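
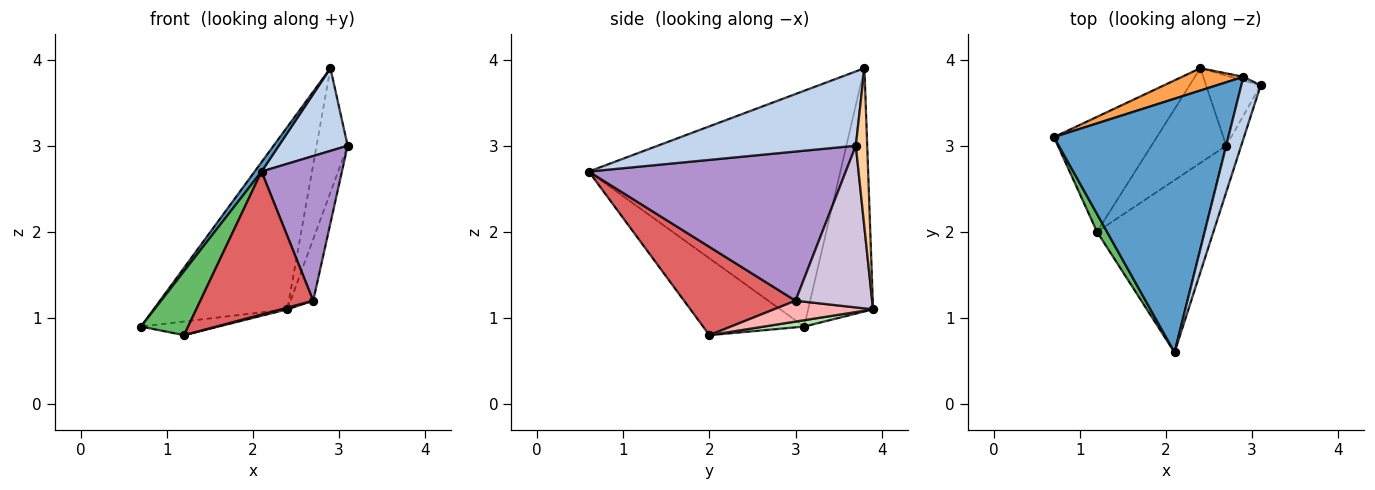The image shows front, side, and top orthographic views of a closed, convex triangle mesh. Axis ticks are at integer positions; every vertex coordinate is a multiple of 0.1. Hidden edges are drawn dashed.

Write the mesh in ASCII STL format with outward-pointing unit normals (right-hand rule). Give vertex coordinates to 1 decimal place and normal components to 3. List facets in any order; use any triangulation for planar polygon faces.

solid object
 facet normal -0.804 -0.022 0.595
  outer loop
   vertex 2.9 3.8 3.9
   vertex 0.7 3.1 0.9
   vertex 2.1 0.6 2.7
  endloop
 endfacet
 facet normal 0.917 -0.319 0.239
  outer loop
   vertex 2.9 3.8 3.9
   vertex 2.1 0.6 2.7
   vertex 3.1 3.7 3.0
  endloop
 endfacet
 facet normal -0.434 0.894 0.109
  outer loop
   vertex 2.9 3.8 3.9
   vertex 2.4 3.9 1.1
   vertex 0.7 3.1 0.9
  endloop
 endfacet
 facet normal 0.344 0.939 -0.028
  outer loop
   vertex 2.9 3.8 3.9
   vertex 3.1 3.7 3.0
   vertex 2.4 3.9 1.1
  endloop
 endfacet
 facet normal -0.900 -0.420 0.117
  outer loop
   vertex 1.2 2.0 0.8
   vertex 2.1 0.6 2.7
   vertex 0.7 3.1 0.9
  endloop
 endfacet
 facet normal 0.061 0.118 -0.991
  outer loop
   vertex 1.2 2.0 0.8
   vertex 0.7 3.1 0.9
   vertex 2.4 3.9 1.1
  endloop
 endfacet
 facet normal 0.534 -0.540 -0.651
  outer loop
   vertex 2.7 3.0 1.2
   vertex 2.1 0.6 2.7
   vertex 1.2 2.0 0.8
  endloop
 endfacet
 facet normal 0.269 -0.018 -0.963
  outer loop
   vertex 2.7 3.0 1.2
   vertex 1.2 2.0 0.8
   vertex 2.4 3.9 1.1
  endloop
 endfacet
 facet normal 0.950 -0.297 -0.096
  outer loop
   vertex 2.7 3.0 1.2
   vertex 3.1 3.7 3.0
   vertex 2.1 0.6 2.7
  endloop
 endfacet
 facet normal 0.912 0.270 -0.308
  outer loop
   vertex 2.7 3.0 1.2
   vertex 2.4 3.9 1.1
   vertex 3.1 3.7 3.0
  endloop
 endfacet
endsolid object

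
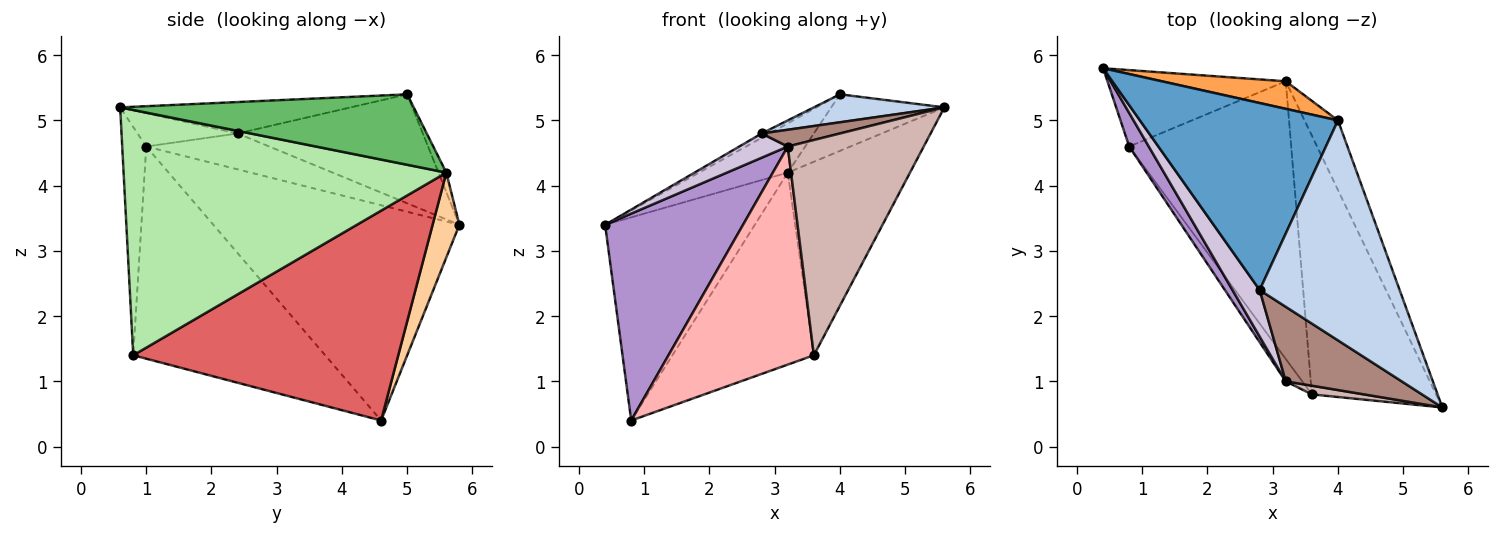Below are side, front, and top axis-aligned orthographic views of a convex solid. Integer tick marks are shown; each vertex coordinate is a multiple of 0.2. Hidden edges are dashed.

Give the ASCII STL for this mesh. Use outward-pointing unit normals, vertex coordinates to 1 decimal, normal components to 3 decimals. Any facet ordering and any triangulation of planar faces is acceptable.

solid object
 facet normal -0.482 0.020 0.876
  outer loop
   vertex 2.8 2.4 4.8
   vertex 4.0 5.0 5.4
   vertex 0.4 5.8 3.4
  endloop
 endfacet
 facet normal -0.217 -0.123 0.968
  outer loop
   vertex 2.8 2.4 4.8
   vertex 5.6 0.6 5.2
   vertex 4.0 5.0 5.4
  endloop
 endfacet
 facet normal -0.077 0.870 0.486
  outer loop
   vertex 3.2 5.6 4.2
   vertex 0.4 5.8 3.4
   vertex 4.0 5.0 5.4
  endloop
 endfacet
 facet normal 0.165 0.923 -0.347
  outer loop
   vertex 3.2 5.6 4.2
   vertex 0.8 4.6 0.4
   vertex 0.4 5.8 3.4
  endloop
 endfacet
 facet normal 0.853 0.329 -0.405
  outer loop
   vertex 3.2 5.6 4.2
   vertex 4.0 5.0 5.4
   vertex 5.6 0.6 5.2
  endloop
 endfacet
 facet normal 0.845 0.320 -0.428
  outer loop
   vertex 3.6 0.8 1.4
   vertex 3.2 5.6 4.2
   vertex 5.6 0.6 5.2
  endloop
 endfacet
 facet normal 0.729 0.389 -0.563
  outer loop
   vertex 3.6 0.8 1.4
   vertex 0.8 4.6 0.4
   vertex 3.2 5.6 4.2
  endloop
 endfacet
 facet normal -0.796 -0.603 -0.062
  outer loop
   vertex 3.2 1.0 4.6
   vertex 0.8 4.6 0.4
   vertex 3.6 0.8 1.4
  endloop
 endfacet
 facet normal -0.870 -0.487 0.079
  outer loop
   vertex 3.2 1.0 4.6
   vertex 0.4 5.8 3.4
   vertex 0.8 4.6 0.4
  endloop
 endfacet
 facet normal -0.760 -0.300 0.576
  outer loop
   vertex 3.2 1.0 4.6
   vertex 2.8 2.4 4.8
   vertex 0.4 5.8 3.4
  endloop
 endfacet
 facet normal -0.270 -0.211 0.939
  outer loop
   vertex 3.2 1.0 4.6
   vertex 5.6 0.6 5.2
   vertex 2.8 2.4 4.8
  endloop
 endfacet
 facet normal -0.174 -0.984 0.040
  outer loop
   vertex 3.2 1.0 4.6
   vertex 3.6 0.8 1.4
   vertex 5.6 0.6 5.2
  endloop
 endfacet
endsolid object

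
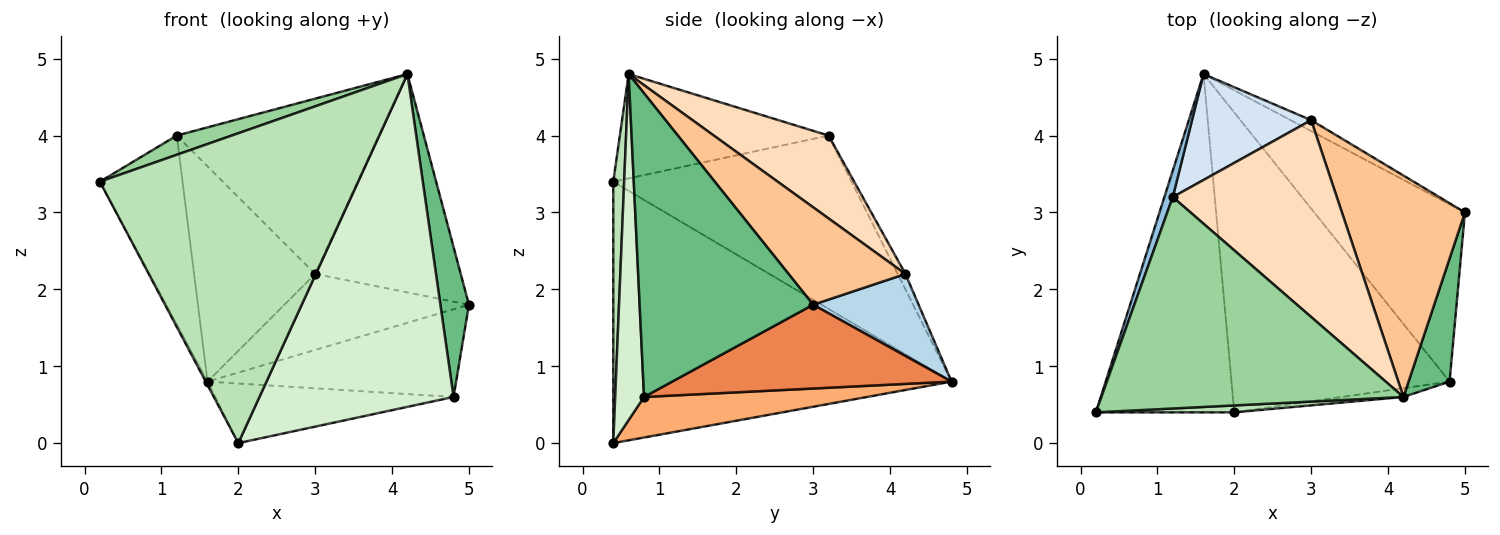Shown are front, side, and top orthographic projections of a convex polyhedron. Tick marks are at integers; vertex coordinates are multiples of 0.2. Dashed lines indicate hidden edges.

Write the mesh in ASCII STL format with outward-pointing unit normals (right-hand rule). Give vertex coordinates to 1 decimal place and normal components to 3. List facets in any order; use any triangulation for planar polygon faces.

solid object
 facet normal -0.884 0.005 -0.468
  outer loop
   vertex 2.0 0.4 0.0
   vertex 0.2 0.4 3.4
   vertex 1.6 4.8 0.8
  endloop
 endfacet
 facet normal -0.944 0.327 0.046
  outer loop
   vertex 1.2 3.2 4.0
   vertex 1.6 4.8 0.8
   vertex 0.2 0.4 3.4
  endloop
 endfacet
 facet normal 0.492 0.862 -0.123
  outer loop
   vertex 3.0 4.2 2.2
   vertex 5.0 3.0 1.8
   vertex 1.6 4.8 0.8
  endloop
 endfacet
 facet normal -0.057 0.896 0.441
  outer loop
   vertex 3.0 4.2 2.2
   vertex 1.6 4.8 0.8
   vertex 1.2 3.2 4.0
  endloop
 endfacet
 facet normal 0.446 0.397 -0.802
  outer loop
   vertex 4.8 0.8 0.6
   vertex 1.6 4.8 0.8
   vertex 5.0 3.0 1.8
  endloop
 endfacet
 facet normal 0.179 0.192 -0.965
  outer loop
   vertex 4.8 0.8 0.6
   vertex 2.0 0.4 0.0
   vertex 1.6 4.8 0.8
  endloop
 endfacet
 facet normal 0.491 0.612 0.620
  outer loop
   vertex 4.2 0.6 4.8
   vertex 5.0 3.0 1.8
   vertex 3.0 4.2 2.2
  endloop
 endfacet
 facet normal 0.353 0.622 0.699
  outer loop
   vertex 4.2 0.6 4.8
   vertex 3.0 4.2 2.2
   vertex 1.2 3.2 4.0
  endloop
 endfacet
 facet normal 0.978 -0.161 0.132
  outer loop
   vertex 4.2 0.6 4.8
   vertex 4.8 0.8 0.6
   vertex 5.0 3.0 1.8
  endloop
 endfacet
 facet normal -0.325 -0.086 0.942
  outer loop
   vertex 4.2 0.6 4.8
   vertex 1.2 3.2 4.0
   vertex 0.2 0.4 3.4
  endloop
 endfacet
 facet normal 0.042 -0.999 0.022
  outer loop
   vertex 4.2 0.6 4.8
   vertex 0.2 0.4 3.4
   vertex 2.0 0.4 0.0
  endloop
 endfacet
 facet normal 0.147 -0.989 -0.026
  outer loop
   vertex 4.2 0.6 4.8
   vertex 2.0 0.4 0.0
   vertex 4.8 0.8 0.6
  endloop
 endfacet
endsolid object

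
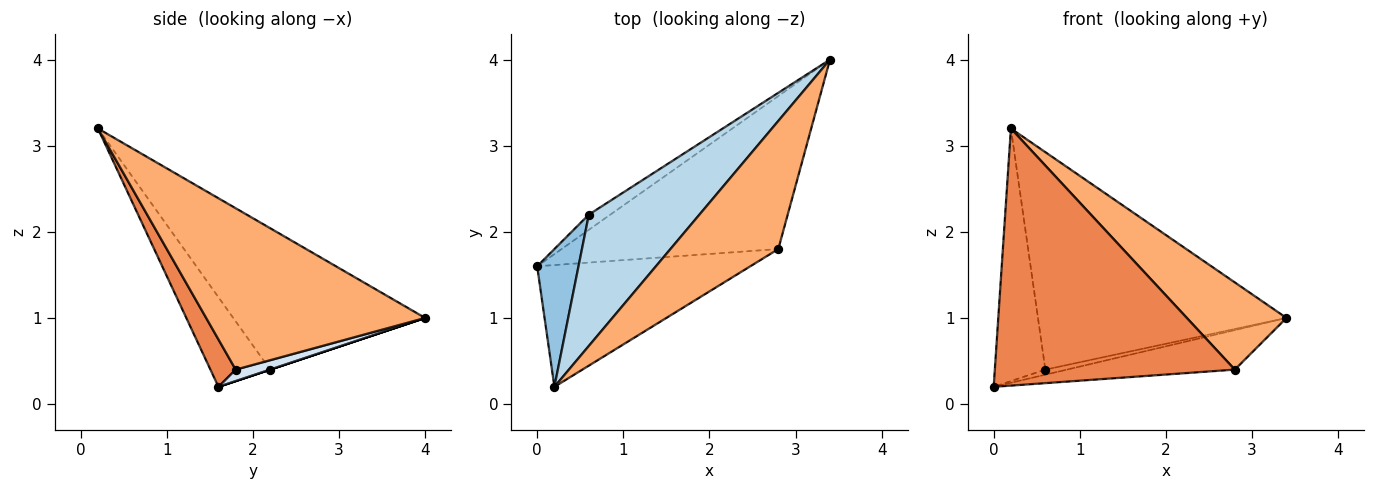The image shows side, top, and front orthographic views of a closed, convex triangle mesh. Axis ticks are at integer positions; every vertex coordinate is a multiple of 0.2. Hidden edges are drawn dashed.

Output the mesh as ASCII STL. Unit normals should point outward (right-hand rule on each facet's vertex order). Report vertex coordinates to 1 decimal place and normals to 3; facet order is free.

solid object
 facet normal 0.000 0.316 -0.949
  outer loop
   vertex 0.6 2.2 0.4
   vertex 3.4 4.0 1.0
   vertex 0.0 1.6 0.2
  endloop
 endfacet
 facet normal -0.720 0.609 0.332
  outer loop
   vertex 0.6 2.2 0.4
   vertex 0.0 1.6 0.2
   vertex 0.2 0.2 3.2
  endloop
 endfacet
 facet normal -0.551 0.714 0.431
  outer loop
   vertex 0.6 2.2 0.4
   vertex 0.2 0.2 3.2
   vertex 3.4 4.0 1.0
  endloop
 endfacet
 facet normal 0.051 0.250 -0.967
  outer loop
   vertex 2.8 1.8 0.4
   vertex 0.0 1.6 0.2
   vertex 3.4 4.0 1.0
  endloop
 endfacet
 facet normal 0.095 -0.900 -0.426
  outer loop
   vertex 2.8 1.8 0.4
   vertex 0.2 0.2 3.2
   vertex 0.0 1.6 0.2
  endloop
 endfacet
 facet normal 0.778 -0.354 0.520
  outer loop
   vertex 2.8 1.8 0.4
   vertex 3.4 4.0 1.0
   vertex 0.2 0.2 3.2
  endloop
 endfacet
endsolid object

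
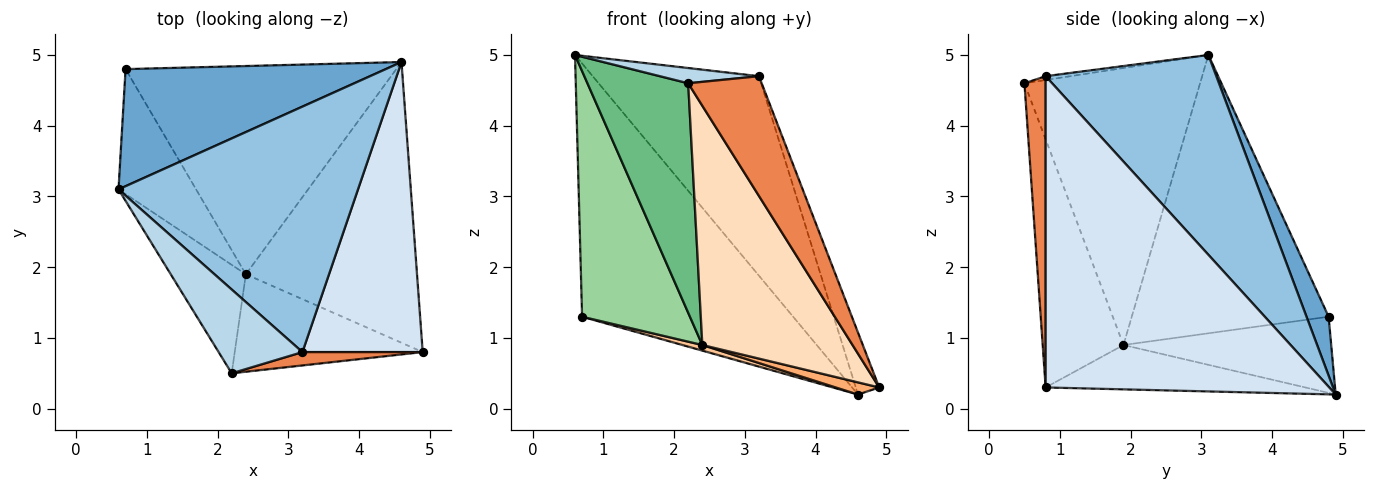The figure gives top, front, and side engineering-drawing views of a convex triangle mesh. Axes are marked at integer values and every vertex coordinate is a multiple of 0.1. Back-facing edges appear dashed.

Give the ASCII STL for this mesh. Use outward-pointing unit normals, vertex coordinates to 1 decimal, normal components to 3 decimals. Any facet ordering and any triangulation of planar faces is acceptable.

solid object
 facet normal 0.095 0.904 0.418
  outer loop
   vertex 0.7 4.8 1.3
   vertex 0.6 3.1 5.0
   vertex 4.6 4.9 0.2
  endloop
 endfacet
 facet normal 0.543 0.529 0.651
  outer loop
   vertex 3.2 0.8 4.7
   vertex 4.6 4.9 0.2
   vertex 0.6 3.1 5.0
  endloop
 endfacet
 facet normal -0.045 -0.179 0.983
  outer loop
   vertex 3.2 0.8 4.7
   vertex 0.6 3.1 5.0
   vertex 2.2 0.5 4.6
  endloop
 endfacet
 facet normal 0.930 0.077 0.359
  outer loop
   vertex 3.2 0.8 4.7
   vertex 4.9 0.8 0.3
   vertex 4.6 4.9 0.2
  endloop
 endfacet
 facet normal 0.276 -0.955 0.107
  outer loop
   vertex 3.2 0.8 4.7
   vertex 2.2 0.5 4.6
   vertex 4.9 0.8 0.3
  endloop
 endfacet
 facet normal -0.251 -0.042 -0.967
  outer loop
   vertex 2.4 1.9 0.9
   vertex 4.6 4.9 0.2
   vertex 4.9 0.8 0.3
  endloop
 endfacet
 facet normal -0.271 -0.026 -0.962
  outer loop
   vertex 2.4 1.9 0.9
   vertex 0.7 4.8 1.3
   vertex 4.6 4.9 0.2
  endloop
 endfacet
 facet normal -0.446 -0.829 -0.338
  outer loop
   vertex 2.4 1.9 0.9
   vertex 4.9 0.8 0.3
   vertex 2.2 0.5 4.6
  endloop
 endfacet
 facet normal -0.844 -0.484 -0.229
  outer loop
   vertex 2.4 1.9 0.9
   vertex 2.2 0.5 4.6
   vertex 0.6 3.1 5.0
  endloop
 endfacet
 facet normal -0.852 -0.467 -0.237
  outer loop
   vertex 2.4 1.9 0.9
   vertex 0.6 3.1 5.0
   vertex 0.7 4.8 1.3
  endloop
 endfacet
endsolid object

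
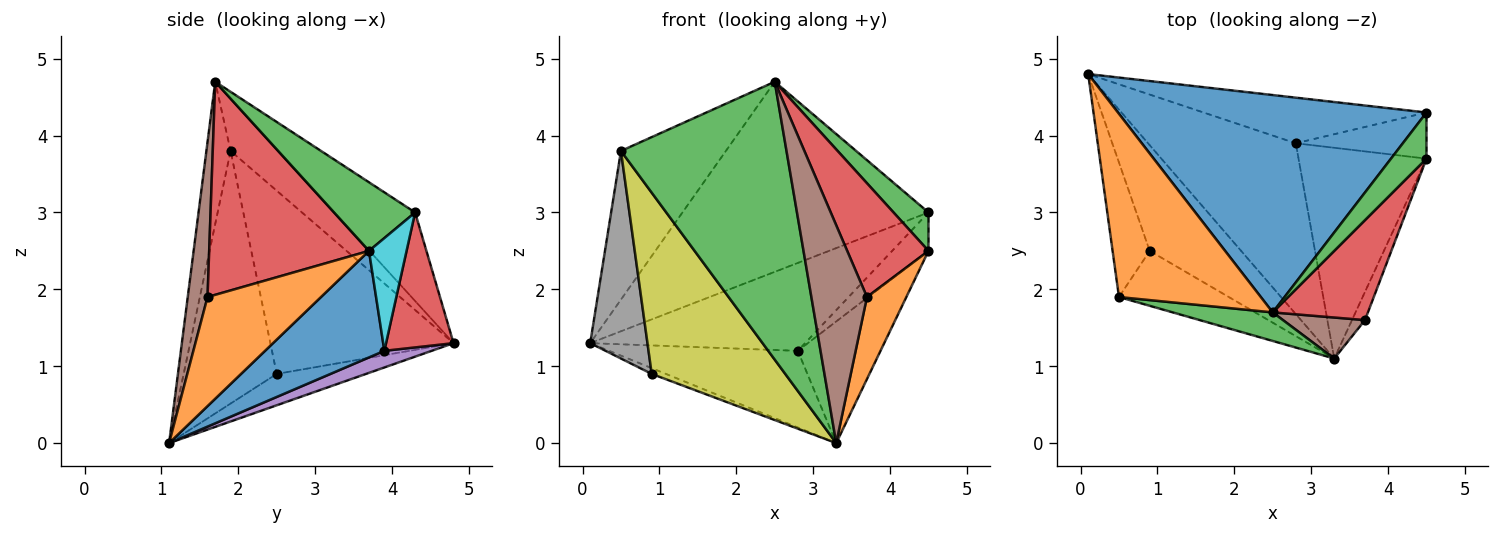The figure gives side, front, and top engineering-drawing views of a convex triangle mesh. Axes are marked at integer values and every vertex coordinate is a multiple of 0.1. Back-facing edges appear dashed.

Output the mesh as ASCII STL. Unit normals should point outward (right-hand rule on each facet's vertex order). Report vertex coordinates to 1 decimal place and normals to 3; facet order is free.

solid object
 facet normal -0.211 0.643 0.736
  outer loop
   vertex 2.5 1.7 4.7
   vertex 4.5 4.3 3.0
   vertex 0.1 4.8 1.3
  endloop
 endfacet
 facet normal -0.275 0.606 0.747
  outer loop
   vertex 0.5 1.9 3.8
   vertex 2.5 1.7 4.7
   vertex 0.1 4.8 1.3
  endloop
 endfacet
 facet normal -0.144 -0.984 0.101
  outer loop
   vertex 0.5 1.9 3.8
   vertex 3.3 1.1 0.0
   vertex 2.5 1.7 4.7
  endloop
 endfacet
 facet normal 0.269 0.855 -0.444
  outer loop
   vertex 2.8 3.9 1.2
   vertex 0.1 4.8 1.3
   vertex 4.5 4.3 3.0
  endloop
 endfacet
 facet normal 0.102 0.407 -0.908
  outer loop
   vertex 2.8 3.9 1.2
   vertex 3.3 1.1 0.0
   vertex 0.1 4.8 1.3
  endloop
 endfacet
 facet normal 0.330 -0.928 0.175
  outer loop
   vertex 3.7 1.6 1.9
   vertex 2.5 1.7 4.7
   vertex 3.3 1.1 0.0
  endloop
 endfacet
 facet normal -0.324 0.052 -0.945
  outer loop
   vertex 0.9 2.5 0.9
   vertex 0.1 4.8 1.3
   vertex 3.3 1.1 0.0
  endloop
 endfacet
 facet normal -0.937 -0.293 -0.190
  outer loop
   vertex 0.9 2.5 0.9
   vertex 0.5 1.9 3.8
   vertex 0.1 4.8 1.3
  endloop
 endfacet
 facet normal -0.555 -0.796 -0.241
  outer loop
   vertex 0.9 2.5 0.9
   vertex 3.3 1.1 0.0
   vertex 0.5 1.9 3.8
  endloop
 endfacet
 facet normal 0.552 0.534 -0.640
  outer loop
   vertex 4.5 3.7 2.5
   vertex 2.8 3.9 1.2
   vertex 4.5 4.3 3.0
  endloop
 endfacet
 facet normal 0.585 0.406 -0.702
  outer loop
   vertex 4.5 3.7 2.5
   vertex 3.3 1.1 0.0
   vertex 2.8 3.9 1.2
  endloop
 endfacet
 facet normal 0.939 -0.326 -0.112
  outer loop
   vertex 4.5 3.7 2.5
   vertex 3.7 1.6 1.9
   vertex 3.3 1.1 0.0
  endloop
 endfacet
 facet normal 0.830 -0.358 0.429
  outer loop
   vertex 4.5 3.7 2.5
   vertex 4.5 4.3 3.0
   vertex 2.5 1.7 4.7
  endloop
 endfacet
 facet normal 0.828 -0.421 0.370
  outer loop
   vertex 4.5 3.7 2.5
   vertex 2.5 1.7 4.7
   vertex 3.7 1.6 1.9
  endloop
 endfacet
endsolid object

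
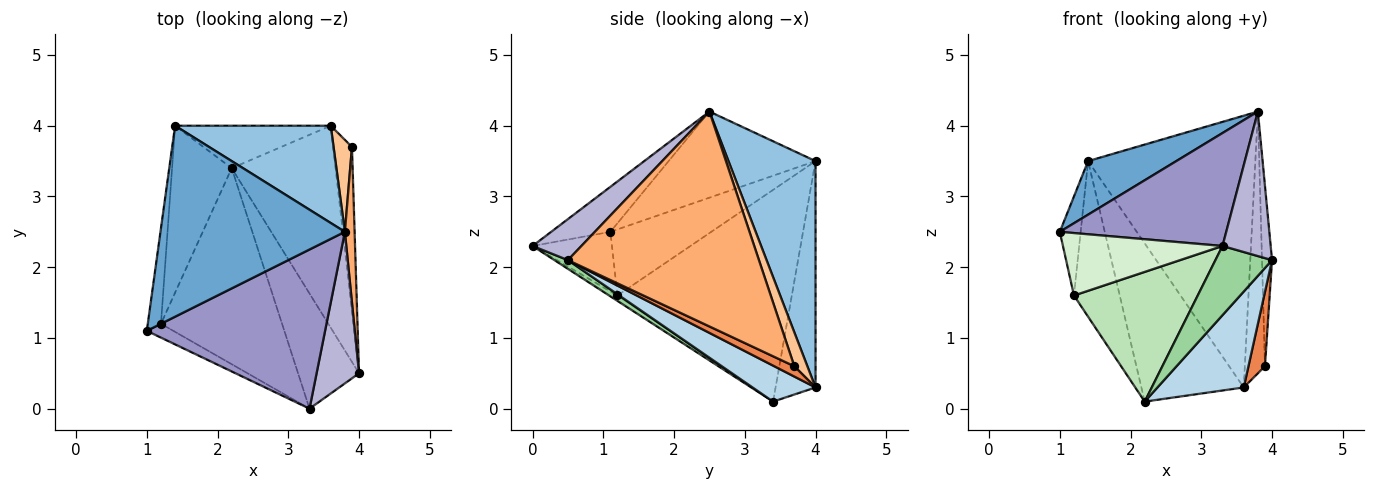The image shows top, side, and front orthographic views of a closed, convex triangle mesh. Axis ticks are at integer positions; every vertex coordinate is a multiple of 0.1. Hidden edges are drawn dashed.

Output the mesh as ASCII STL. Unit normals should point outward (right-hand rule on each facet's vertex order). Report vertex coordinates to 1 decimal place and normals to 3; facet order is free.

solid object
 facet normal -0.410 -0.246 0.878
  outer loop
   vertex 1.4 4.0 3.5
   vertex 1.0 1.1 2.5
   vertex 3.8 2.5 4.2
  endloop
 endfacet
 facet normal 0.440 0.845 0.303
  outer loop
   vertex 1.4 4.0 3.5
   vertex 3.8 2.5 4.2
   vertex 3.6 4.0 0.3
  endloop
 endfacet
 facet normal 0.299 -0.409 -0.862
  outer loop
   vertex 2.2 3.4 0.1
   vertex 3.6 4.0 0.3
   vertex 4.0 0.5 2.1
  endloop
 endfacet
 facet normal -0.353 0.904 -0.242
  outer loop
   vertex 2.2 3.4 0.1
   vertex 1.4 4.0 3.5
   vertex 3.6 4.0 0.3
  endloop
 endfacet
 facet normal 0.447 -0.368 -0.815
  outer loop
   vertex 3.9 3.7 0.6
   vertex 4.0 0.5 2.1
   vertex 3.6 4.0 0.3
  endloop
 endfacet
 facet normal 0.998 0.052 0.045
  outer loop
   vertex 3.9 3.7 0.6
   vertex 3.8 2.5 4.2
   vertex 4.0 0.5 2.1
  endloop
 endfacet
 facet normal 0.522 0.805 0.283
  outer loop
   vertex 3.9 3.7 0.6
   vertex 3.6 4.0 0.3
   vertex 3.8 2.5 4.2
  endloop
 endfacet
 facet normal -0.961 0.199 -0.192
  outer loop
   vertex 1.2 1.2 1.6
   vertex 1.0 1.1 2.5
   vertex 1.4 4.0 3.5
  endloop
 endfacet
 facet normal -0.933 0.245 -0.263
  outer loop
   vertex 1.2 1.2 1.6
   vertex 1.4 4.0 3.5
   vertex 2.2 3.4 0.1
  endloop
 endfacet
 facet normal 0.122 -0.511 -0.851
  outer loop
   vertex 3.3 0.0 2.3
   vertex 2.2 3.4 0.1
   vertex 4.0 0.5 2.1
  endloop
 endfacet
 facet normal -0.037 -0.551 -0.833
  outer loop
   vertex 3.3 0.0 2.3
   vertex 1.2 1.2 1.6
   vertex 2.2 3.4 0.1
  endloop
 endfacet
 facet normal -0.437 -0.878 -0.195
  outer loop
   vertex 3.3 0.0 2.3
   vertex 1.0 1.1 2.5
   vertex 1.2 1.2 1.6
  endloop
 endfacet
 facet normal -0.202 -0.567 0.799
  outer loop
   vertex 3.3 0.0 2.3
   vertex 3.8 2.5 4.2
   vertex 1.0 1.1 2.5
  endloop
 endfacet
 facet normal 0.573 -0.565 0.593
  outer loop
   vertex 3.3 0.0 2.3
   vertex 4.0 0.5 2.1
   vertex 3.8 2.5 4.2
  endloop
 endfacet
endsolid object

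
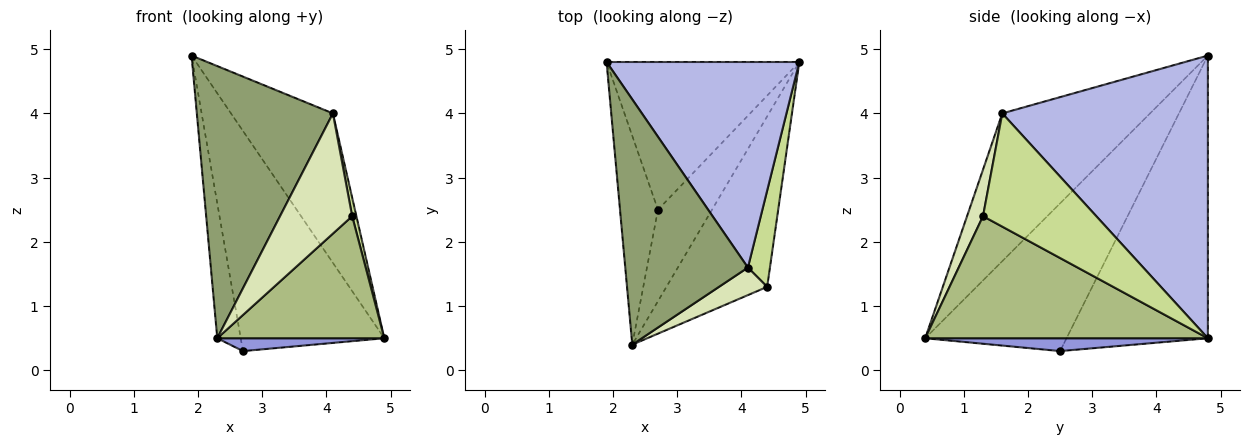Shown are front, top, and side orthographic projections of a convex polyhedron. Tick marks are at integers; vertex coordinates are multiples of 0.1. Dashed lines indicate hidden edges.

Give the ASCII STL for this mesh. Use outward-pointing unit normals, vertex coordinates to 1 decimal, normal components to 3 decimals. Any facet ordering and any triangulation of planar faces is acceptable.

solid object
 facet normal -0.633 0.643 -0.432
  outer loop
   vertex 2.7 2.5 0.3
   vertex 1.9 4.8 4.9
   vertex 4.9 4.8 0.5
  endloop
 endfacet
 facet normal -0.956 0.159 -0.246
  outer loop
   vertex 2.7 2.5 0.3
   vertex 2.3 0.4 0.5
   vertex 1.9 4.8 4.9
  endloop
 endfacet
 facet normal 0.229 -0.135 -0.964
  outer loop
   vertex 2.7 2.5 0.3
   vertex 4.9 4.8 0.5
   vertex 2.3 0.4 0.5
  endloop
 endfacet
 facet normal 0.765 0.379 0.521
  outer loop
   vertex 4.1 1.6 4.0
   vertex 4.9 4.8 0.5
   vertex 1.9 4.8 4.9
  endloop
 endfacet
 facet normal -0.628 -0.578 0.521
  outer loop
   vertex 4.1 1.6 4.0
   vertex 1.9 4.8 4.9
   vertex 2.3 0.4 0.5
  endloop
 endfacet
 facet normal 0.702 -0.415 -0.579
  outer loop
   vertex 4.4 1.3 2.4
   vertex 2.3 0.4 0.5
   vertex 4.9 4.8 0.5
  endloop
 endfacet
 facet normal 0.981 -0.037 0.191
  outer loop
   vertex 4.4 1.3 2.4
   vertex 4.9 4.8 0.5
   vertex 4.1 1.6 4.0
  endloop
 endfacet
 facet normal 0.211 -0.953 0.218
  outer loop
   vertex 4.4 1.3 2.4
   vertex 4.1 1.6 4.0
   vertex 2.3 0.4 0.5
  endloop
 endfacet
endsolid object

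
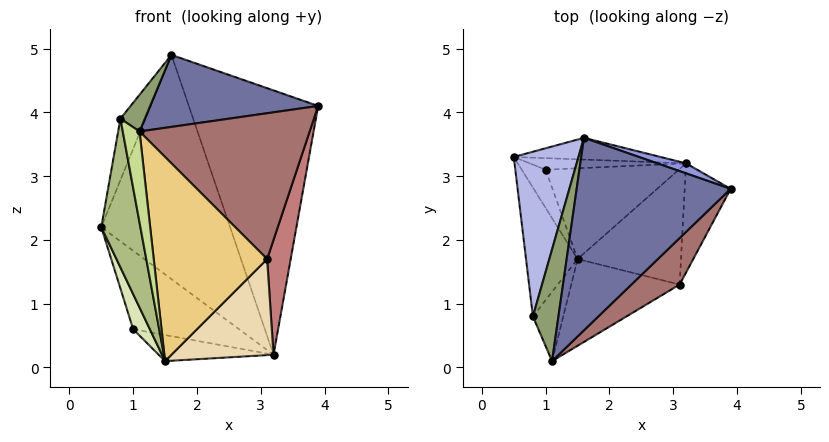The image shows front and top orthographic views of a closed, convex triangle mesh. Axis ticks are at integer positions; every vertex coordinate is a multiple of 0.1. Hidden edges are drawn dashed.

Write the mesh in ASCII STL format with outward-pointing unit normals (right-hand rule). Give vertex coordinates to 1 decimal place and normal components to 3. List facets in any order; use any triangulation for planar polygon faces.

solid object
 facet normal 0.200 -0.343 0.918
  outer loop
   vertex 1.6 3.6 4.9
   vertex 1.1 0.1 3.7
   vertex 3.9 2.8 4.1
  endloop
 endfacet
 facet normal -0.035 0.995 -0.096
  outer loop
   vertex 3.2 3.2 0.2
   vertex 0.5 3.3 2.2
   vertex 1.6 3.6 4.9
  endloop
 endfacet
 facet normal 0.339 0.940 0.036
  outer loop
   vertex 3.2 3.2 0.2
   vertex 1.6 3.6 4.9
   vertex 3.9 2.8 4.1
  endloop
 endfacet
 facet normal -0.923 0.135 0.361
  outer loop
   vertex 0.8 0.8 3.9
   vertex 1.6 3.6 4.9
   vertex 0.5 3.3 2.2
  endloop
 endfacet
 facet normal -0.095 -0.311 0.946
  outer loop
   vertex 0.8 0.8 3.9
   vertex 1.1 0.1 3.7
   vertex 1.6 3.6 4.9
  endloop
 endfacet
 facet normal -0.933 -0.273 -0.236
  outer loop
   vertex 0.8 0.8 3.9
   vertex 0.5 3.3 2.2
   vertex 1.5 1.7 0.1
  endloop
 endfacet
 facet normal -0.915 -0.322 -0.245
  outer loop
   vertex 0.8 0.8 3.9
   vertex 1.5 1.7 0.1
   vertex 1.1 0.1 3.7
  endloop
 endfacet
 facet normal -0.935 -0.240 -0.262
  outer loop
   vertex 1.0 3.1 0.6
   vertex 1.5 1.7 0.1
   vertex 0.5 3.3 2.2
  endloop
 endfacet
 facet normal -0.071 0.987 -0.146
  outer loop
   vertex 1.0 3.1 0.6
   vertex 0.5 3.3 2.2
   vertex 3.2 3.2 0.2
  endloop
 endfacet
 facet normal -0.184 0.272 -0.945
  outer loop
   vertex 1.0 3.1 0.6
   vertex 3.2 3.2 0.2
   vertex 1.5 1.7 0.1
  endloop
 endfacet
 facet normal 0.159 -0.909 -0.386
  outer loop
   vertex 3.1 1.3 1.7
   vertex 1.1 0.1 3.7
   vertex 1.5 1.7 0.1
  endloop
 endfacet
 facet normal 0.520 -0.546 -0.657
  outer loop
   vertex 3.1 1.3 1.7
   vertex 1.5 1.7 0.1
   vertex 3.2 3.2 0.2
  endloop
 endfacet
 facet normal 0.659 -0.717 0.229
  outer loop
   vertex 3.1 1.3 1.7
   vertex 3.9 2.8 4.1
   vertex 1.1 0.1 3.7
  endloop
 endfacet
 facet normal 0.960 -0.203 -0.193
  outer loop
   vertex 3.1 1.3 1.7
   vertex 3.2 3.2 0.2
   vertex 3.9 2.8 4.1
  endloop
 endfacet
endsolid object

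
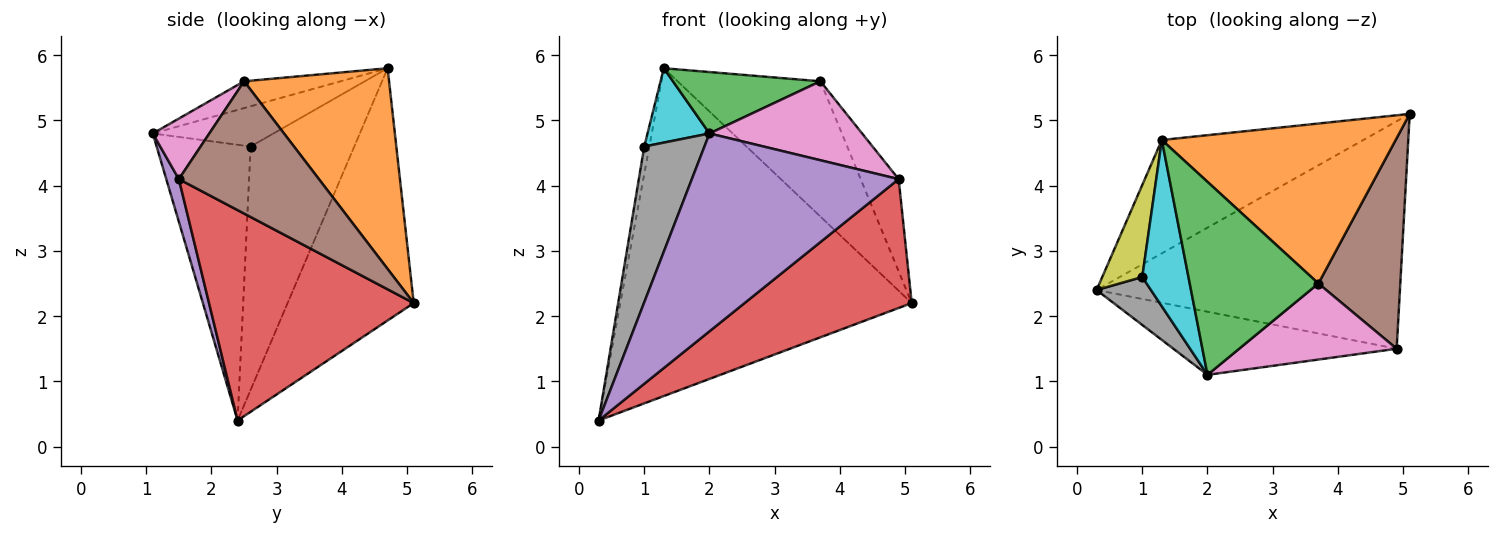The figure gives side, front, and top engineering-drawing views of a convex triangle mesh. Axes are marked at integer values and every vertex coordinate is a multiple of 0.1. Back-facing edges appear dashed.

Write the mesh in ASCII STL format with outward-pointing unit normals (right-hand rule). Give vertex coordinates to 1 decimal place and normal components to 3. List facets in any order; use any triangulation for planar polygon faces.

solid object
 facet normal -0.379 0.875 -0.302
  outer loop
   vertex 1.3 4.7 5.8
   vertex 5.1 5.1 2.2
   vertex 0.3 2.4 0.4
  endloop
 endfacet
 facet normal 0.548 0.540 0.639
  outer loop
   vertex 3.7 2.5 5.6
   vertex 5.1 5.1 2.2
   vertex 1.3 4.7 5.8
  endloop
 endfacet
 facet normal -0.195 -0.298 0.935
  outer loop
   vertex 3.7 2.5 5.6
   vertex 1.3 4.7 5.8
   vertex 2.0 1.1 4.8
  endloop
 endfacet
 facet normal 0.517 -0.422 -0.745
  outer loop
   vertex 4.9 1.5 4.1
   vertex 0.3 2.4 0.4
   vertex 5.1 5.1 2.2
  endloop
 endfacet
 facet normal 0.058 -0.951 -0.303
  outer loop
   vertex 4.9 1.5 4.1
   vertex 2.0 1.1 4.8
   vertex 0.3 2.4 0.4
  endloop
 endfacet
 facet normal 0.828 0.225 0.513
  outer loop
   vertex 4.9 1.5 4.1
   vertex 5.1 5.1 2.2
   vertex 3.7 2.5 5.6
  endloop
 endfacet
 facet normal 0.258 -0.696 0.670
  outer loop
   vertex 4.9 1.5 4.1
   vertex 3.7 2.5 5.6
   vertex 2.0 1.1 4.8
  endloop
 endfacet
 facet normal -0.831 -0.532 0.164
  outer loop
   vertex 1.0 2.6 4.6
   vertex 0.3 2.4 0.4
   vertex 2.0 1.1 4.8
  endloop
 endfacet
 facet normal -0.986 0.048 0.162
  outer loop
   vertex 1.0 2.6 4.6
   vertex 1.3 4.7 5.8
   vertex 0.3 2.4 0.4
  endloop
 endfacet
 facet normal -0.622 -0.320 0.715
  outer loop
   vertex 1.0 2.6 4.6
   vertex 2.0 1.1 4.8
   vertex 1.3 4.7 5.8
  endloop
 endfacet
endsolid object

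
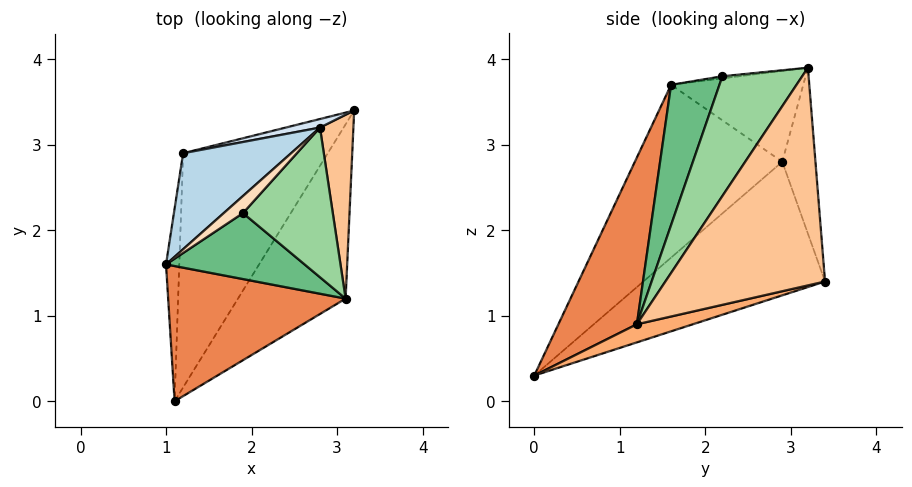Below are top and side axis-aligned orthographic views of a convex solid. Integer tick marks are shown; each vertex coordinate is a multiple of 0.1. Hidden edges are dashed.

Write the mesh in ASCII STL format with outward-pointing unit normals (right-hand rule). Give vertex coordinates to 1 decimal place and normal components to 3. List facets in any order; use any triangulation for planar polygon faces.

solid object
 facet normal -0.992 0.100 -0.076
  outer loop
   vertex 1.2 2.9 2.8
   vertex 1.1 0.0 0.3
   vertex 1.0 1.6 3.7
  endloop
 endfacet
 facet normal -0.567 0.549 -0.614
  outer loop
   vertex 1.2 2.9 2.8
   vertex 3.2 3.4 1.4
   vertex 1.1 0.0 0.3
  endloop
 endfacet
 facet normal -0.545 0.532 0.648
  outer loop
   vertex 1.2 2.9 2.8
   vertex 1.0 1.6 3.7
   vertex 2.8 3.2 3.9
  endloop
 endfacet
 facet normal -0.213 0.976 0.044
  outer loop
   vertex 1.2 2.9 2.8
   vertex 2.8 3.2 3.9
   vertex 3.2 3.4 1.4
  endloop
 endfacet
 facet normal 0.379 -0.833 0.403
  outer loop
   vertex 3.1 1.2 0.9
   vertex 1.0 1.6 3.7
   vertex 1.1 0.0 0.3
  endloop
 endfacet
 facet normal 0.162 0.212 -0.964
  outer loop
   vertex 3.1 1.2 0.9
   vertex 1.1 0.0 0.3
   vertex 3.2 3.4 1.4
  endloop
 endfacet
 facet normal 0.985 -0.079 0.151
  outer loop
   vertex 3.1 1.2 0.9
   vertex 3.2 3.4 1.4
   vertex 2.8 3.2 3.9
  endloop
 endfacet
 facet normal -0.110 0.000 0.994
  outer loop
   vertex 1.9 2.2 3.8
   vertex 2.8 3.2 3.9
   vertex 1.0 1.6 3.7
  endloop
 endfacet
 facet normal 0.459 -0.764 0.453
  outer loop
   vertex 1.9 2.2 3.8
   vertex 1.0 1.6 3.7
   vertex 3.1 1.2 0.9
  endloop
 endfacet
 facet normal 0.631 -0.615 0.473
  outer loop
   vertex 1.9 2.2 3.8
   vertex 3.1 1.2 0.9
   vertex 2.8 3.2 3.9
  endloop
 endfacet
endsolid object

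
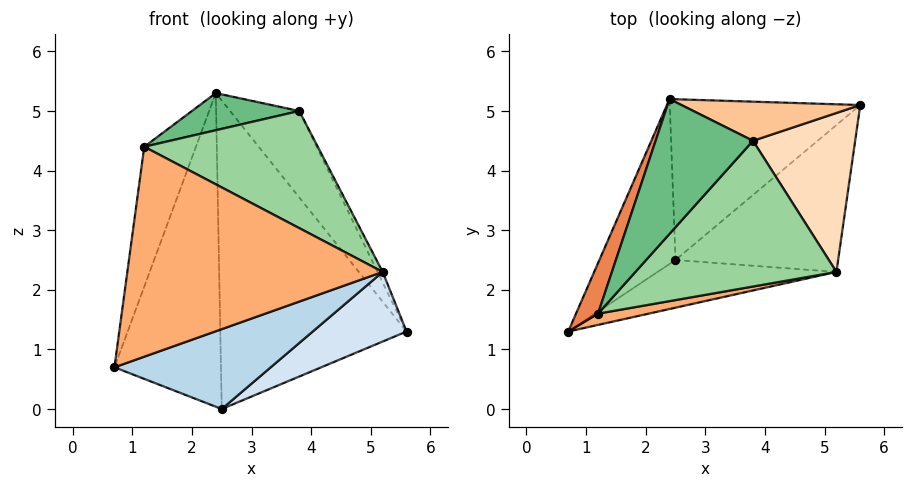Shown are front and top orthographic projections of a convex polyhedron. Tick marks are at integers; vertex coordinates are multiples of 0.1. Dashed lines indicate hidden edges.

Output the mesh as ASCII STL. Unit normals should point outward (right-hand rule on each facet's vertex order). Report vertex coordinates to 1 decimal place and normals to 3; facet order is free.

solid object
 facet normal -0.611 0.701 -0.369
  outer loop
   vertex 2.5 2.5 0.0
   vertex 0.7 1.3 0.7
   vertex 2.4 5.2 5.3
  endloop
 endfacet
 facet normal -0.482 0.777 -0.405
  outer loop
   vertex 2.5 2.5 0.0
   vertex 2.4 5.2 5.3
   vertex 5.6 5.1 1.3
  endloop
 endfacet
 facet normal 0.350 -0.804 -0.480
  outer loop
   vertex 5.2 2.3 2.3
   vertex 0.7 1.3 0.7
   vertex 2.5 2.5 0.0
  endloop
 endfacet
 facet normal 0.594 -0.345 -0.727
  outer loop
   vertex 5.2 2.3 2.3
   vertex 2.5 2.5 0.0
   vertex 5.6 5.1 1.3
  endloop
 endfacet
 facet normal -0.951 0.291 0.105
  outer loop
   vertex 1.2 1.6 4.4
   vertex 2.4 5.2 5.3
   vertex 0.7 1.3 0.7
  endloop
 endfacet
 facet normal 0.199 -0.979 0.052
  outer loop
   vertex 1.2 1.6 4.4
   vertex 0.7 1.3 0.7
   vertex 5.2 2.3 2.3
  endloop
 endfacet
 facet normal 0.478 0.800 0.362
  outer loop
   vertex 3.8 4.5 5.0
   vertex 5.6 5.1 1.3
   vertex 2.4 5.2 5.3
  endloop
 endfacet
 facet normal 0.897 0.029 0.441
  outer loop
   vertex 3.8 4.5 5.0
   vertex 5.2 2.3 2.3
   vertex 5.6 5.1 1.3
  endloop
 endfacet
 facet normal 0.074 -0.265 0.961
  outer loop
   vertex 3.8 4.5 5.0
   vertex 2.4 5.2 5.3
   vertex 1.2 1.6 4.4
  endloop
 endfacet
 facet normal 0.461 -0.556 0.692
  outer loop
   vertex 3.8 4.5 5.0
   vertex 1.2 1.6 4.4
   vertex 5.2 2.3 2.3
  endloop
 endfacet
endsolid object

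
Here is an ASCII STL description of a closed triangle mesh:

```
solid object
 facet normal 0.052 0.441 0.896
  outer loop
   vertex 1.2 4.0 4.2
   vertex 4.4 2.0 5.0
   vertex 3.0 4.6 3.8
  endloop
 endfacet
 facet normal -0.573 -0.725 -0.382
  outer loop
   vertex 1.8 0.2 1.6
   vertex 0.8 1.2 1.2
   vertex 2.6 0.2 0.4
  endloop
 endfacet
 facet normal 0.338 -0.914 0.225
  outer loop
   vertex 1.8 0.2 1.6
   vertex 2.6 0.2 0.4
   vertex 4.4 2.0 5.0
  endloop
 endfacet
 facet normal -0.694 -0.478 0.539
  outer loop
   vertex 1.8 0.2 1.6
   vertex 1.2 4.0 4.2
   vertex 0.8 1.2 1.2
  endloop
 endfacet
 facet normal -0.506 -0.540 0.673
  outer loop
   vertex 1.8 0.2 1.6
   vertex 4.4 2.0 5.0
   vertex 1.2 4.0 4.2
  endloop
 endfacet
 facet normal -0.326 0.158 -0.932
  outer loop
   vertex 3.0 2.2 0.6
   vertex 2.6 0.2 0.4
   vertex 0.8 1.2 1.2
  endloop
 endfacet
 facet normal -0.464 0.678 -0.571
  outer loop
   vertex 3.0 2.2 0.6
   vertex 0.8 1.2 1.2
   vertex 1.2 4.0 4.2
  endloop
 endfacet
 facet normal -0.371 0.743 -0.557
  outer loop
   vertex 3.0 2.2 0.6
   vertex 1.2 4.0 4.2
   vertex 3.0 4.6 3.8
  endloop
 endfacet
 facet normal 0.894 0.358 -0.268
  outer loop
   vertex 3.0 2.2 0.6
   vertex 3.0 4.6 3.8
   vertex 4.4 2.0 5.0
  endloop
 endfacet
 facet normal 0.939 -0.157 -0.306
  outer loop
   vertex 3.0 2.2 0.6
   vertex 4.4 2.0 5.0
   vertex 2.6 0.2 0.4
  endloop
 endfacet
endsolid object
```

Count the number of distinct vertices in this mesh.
7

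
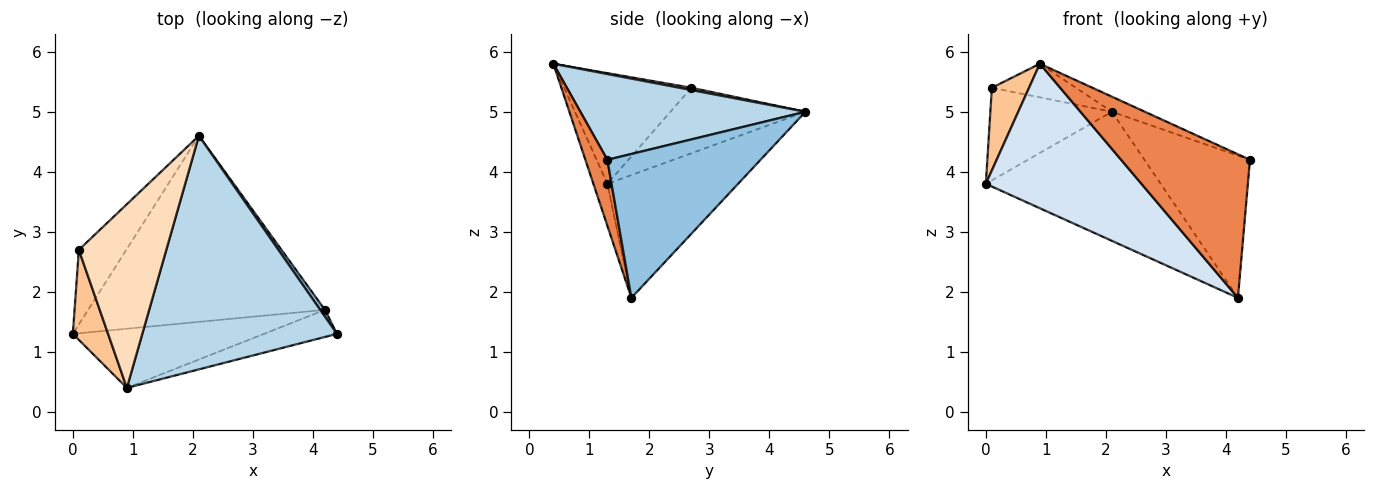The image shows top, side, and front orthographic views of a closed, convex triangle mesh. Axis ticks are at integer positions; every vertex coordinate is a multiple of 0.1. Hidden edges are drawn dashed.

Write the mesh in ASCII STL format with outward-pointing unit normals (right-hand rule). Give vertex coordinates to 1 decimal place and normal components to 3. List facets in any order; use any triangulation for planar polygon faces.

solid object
 facet normal -0.392 0.524 -0.756
  outer loop
   vertex 4.2 1.7 1.9
   vertex 0.0 1.3 3.8
   vertex 2.1 4.6 5.0
  endloop
 endfacet
 facet normal 0.823 0.567 0.027
  outer loop
   vertex 4.2 1.7 1.9
   vertex 2.1 4.6 5.0
   vertex 4.4 1.3 4.2
  endloop
 endfacet
 facet normal 0.402 0.059 0.914
  outer loop
   vertex 0.9 0.4 5.8
   vertex 4.4 1.3 4.2
   vertex 2.1 4.6 5.0
  endloop
 endfacet
 facet normal -0.083 -0.922 -0.378
  outer loop
   vertex 0.9 0.4 5.8
   vertex 0.0 1.3 3.8
   vertex 4.2 1.7 1.9
  endloop
 endfacet
 facet normal 0.166 -0.969 -0.183
  outer loop
   vertex 0.9 0.4 5.8
   vertex 4.2 1.7 1.9
   vertex 4.4 1.3 4.2
  endloop
 endfacet
 facet normal -0.654 0.589 -0.474
  outer loop
   vertex 0.1 2.7 5.4
   vertex 2.1 4.6 5.0
   vertex 0.0 1.3 3.8
  endloop
 endfacet
 facet normal -0.918 -0.268 0.292
  outer loop
   vertex 0.1 2.7 5.4
   vertex 0.0 1.3 3.8
   vertex 0.9 0.4 5.8
  endloop
 endfacet
 facet normal 0.026 0.180 0.983
  outer loop
   vertex 0.1 2.7 5.4
   vertex 0.9 0.4 5.8
   vertex 2.1 4.6 5.0
  endloop
 endfacet
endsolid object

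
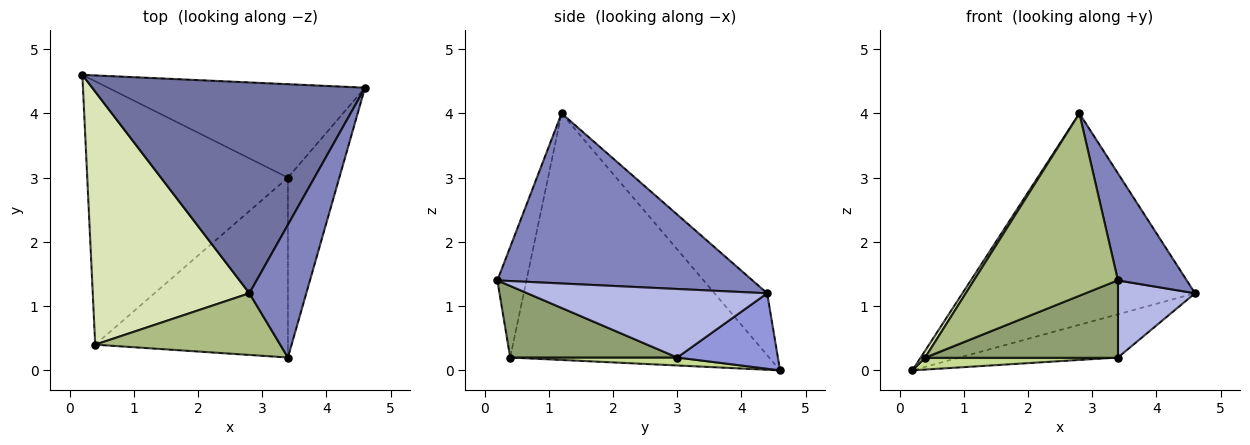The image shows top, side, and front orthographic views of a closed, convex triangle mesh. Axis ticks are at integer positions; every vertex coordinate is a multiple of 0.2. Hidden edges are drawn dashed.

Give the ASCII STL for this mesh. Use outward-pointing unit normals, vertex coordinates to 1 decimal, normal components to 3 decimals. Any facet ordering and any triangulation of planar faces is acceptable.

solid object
 facet normal -0.158 0.699 0.697
  outer loop
   vertex 2.8 1.2 4.0
   vertex 4.6 4.4 1.2
   vertex 0.2 4.6 0.0
  endloop
 endfacet
 facet normal 0.919 -0.248 0.307
  outer loop
   vertex 2.8 1.2 4.0
   vertex 3.4 0.2 1.4
   vertex 4.6 4.4 1.2
  endloop
 endfacet
 facet normal 0.258 0.406 -0.877
  outer loop
   vertex 3.4 3.0 0.2
   vertex 0.2 4.6 0.0
   vertex 4.6 4.4 1.2
  endloop
 endfacet
 facet normal 0.775 -0.249 -0.581
  outer loop
   vertex 3.4 3.0 0.2
   vertex 4.6 4.4 1.2
   vertex 3.4 0.2 1.4
  endloop
 endfacet
 facet normal 0.323 -0.373 -0.870
  outer loop
   vertex 0.4 0.4 0.2
   vertex 3.4 3.0 0.2
   vertex 3.4 0.2 1.4
  endloop
 endfacet
 facet normal -0.188 -0.930 0.315
  outer loop
   vertex 0.4 0.4 0.2
   vertex 3.4 0.2 1.4
   vertex 2.8 1.2 4.0
  endloop
 endfacet
 facet normal 0.040 -0.046 -0.998
  outer loop
   vertex 0.4 0.4 0.2
   vertex 0.2 4.6 0.0
   vertex 3.4 3.0 0.2
  endloop
 endfacet
 facet normal -0.844 -0.015 0.536
  outer loop
   vertex 0.4 0.4 0.2
   vertex 2.8 1.2 4.0
   vertex 0.2 4.6 0.0
  endloop
 endfacet
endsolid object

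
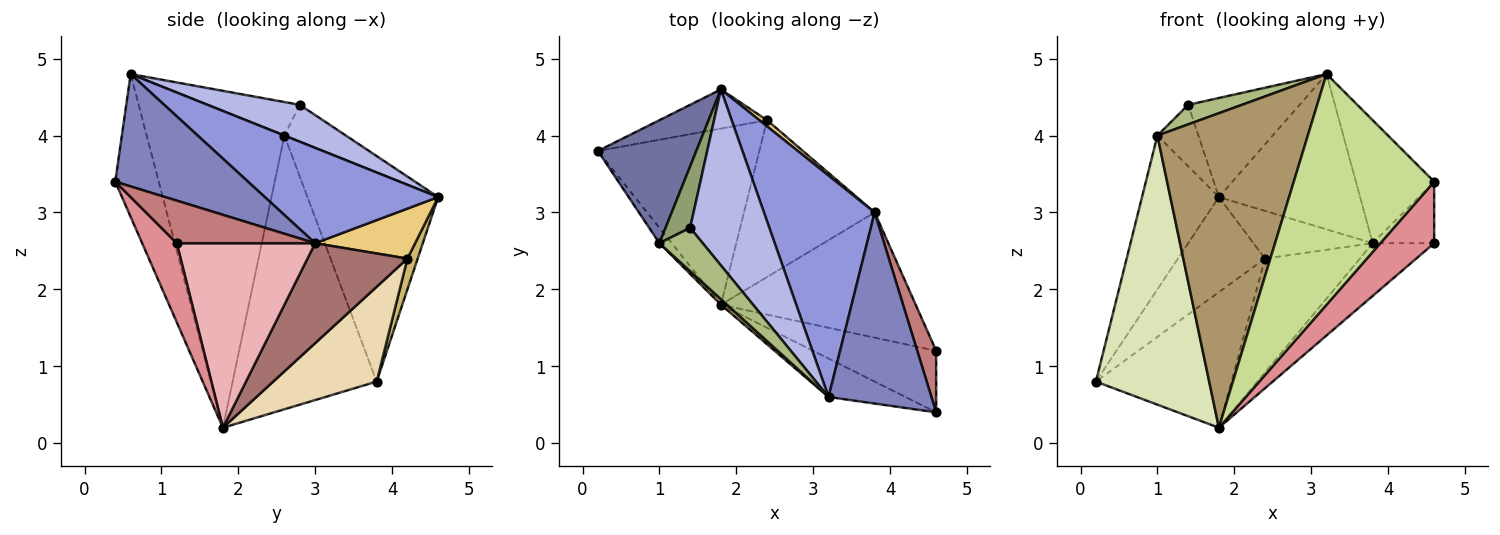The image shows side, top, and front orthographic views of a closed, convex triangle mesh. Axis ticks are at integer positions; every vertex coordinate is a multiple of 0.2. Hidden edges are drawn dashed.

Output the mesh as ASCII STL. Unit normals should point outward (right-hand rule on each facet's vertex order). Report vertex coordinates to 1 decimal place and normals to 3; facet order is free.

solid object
 facet normal -0.799 0.470 0.376
  outer loop
   vertex 1.0 2.6 4.0
   vertex 1.8 4.6 3.2
   vertex 0.2 3.8 0.8
  endloop
 endfacet
 facet normal 0.676 0.399 0.619
  outer loop
   vertex 3.8 3.0 2.6
   vertex 3.2 0.6 4.8
   vertex 4.6 0.4 3.4
  endloop
 endfacet
 facet normal 0.576 0.469 0.669
  outer loop
   vertex 3.8 3.0 2.6
   vertex 1.8 4.6 3.2
   vertex 3.2 0.6 4.8
  endloop
 endfacet
 facet normal 0.376 0.455 0.807
  outer loop
   vertex 1.4 2.8 4.4
   vertex 3.2 0.6 4.8
   vertex 1.8 4.6 3.2
  endloop
 endfacet
 facet normal -0.728 0.485 0.485
  outer loop
   vertex 1.4 2.8 4.4
   vertex 1.8 4.6 3.2
   vertex 1.0 2.6 4.0
  endloop
 endfacet
 facet normal -0.577 -0.336 0.745
  outer loop
   vertex 1.4 2.8 4.4
   vertex 1.0 2.6 4.0
   vertex 3.2 0.6 4.8
  endloop
 endfacet
 facet normal -0.292 -0.943 -0.157
  outer loop
   vertex 1.8 1.8 0.2
   vertex 4.6 0.4 3.4
   vertex 3.2 0.6 4.8
  endloop
 endfacet
 facet normal -0.786 -0.618 -0.035
  outer loop
   vertex 1.8 1.8 0.2
   vertex 1.0 2.6 4.0
   vertex 0.2 3.8 0.8
  endloop
 endfacet
 facet normal -0.675 -0.737 0.013
  outer loop
   vertex 1.8 1.8 0.2
   vertex 3.2 0.6 4.8
   vertex 1.0 2.6 4.0
  endloop
 endfacet
 facet normal 0.108 0.919 -0.379
  outer loop
   vertex 2.4 4.2 2.4
   vertex 0.2 3.8 0.8
   vertex 1.8 4.6 3.2
  endloop
 endfacet
 facet normal 0.639 0.762 0.098
  outer loop
   vertex 2.4 4.2 2.4
   vertex 1.8 4.6 3.2
   vertex 3.8 3.0 2.6
  endloop
 endfacet
 facet normal 0.422 0.553 -0.718
  outer loop
   vertex 2.4 4.2 2.4
   vertex 1.8 1.8 0.2
   vertex 0.2 3.8 0.8
  endloop
 endfacet
 facet normal 0.526 0.499 -0.688
  outer loop
   vertex 2.4 4.2 2.4
   vertex 3.8 3.0 2.6
   vertex 1.8 1.8 0.2
  endloop
 endfacet
 facet normal 0.847 0.376 0.376
  outer loop
   vertex 4.6 1.2 2.6
   vertex 3.8 3.0 2.6
   vertex 4.6 0.4 3.4
  endloop
 endfacet
 facet normal 0.414 -0.644 -0.644
  outer loop
   vertex 4.6 1.2 2.6
   vertex 4.6 0.4 3.4
   vertex 1.8 1.8 0.2
  endloop
 endfacet
 facet normal 0.658 0.292 -0.694
  outer loop
   vertex 4.6 1.2 2.6
   vertex 1.8 1.8 0.2
   vertex 3.8 3.0 2.6
  endloop
 endfacet
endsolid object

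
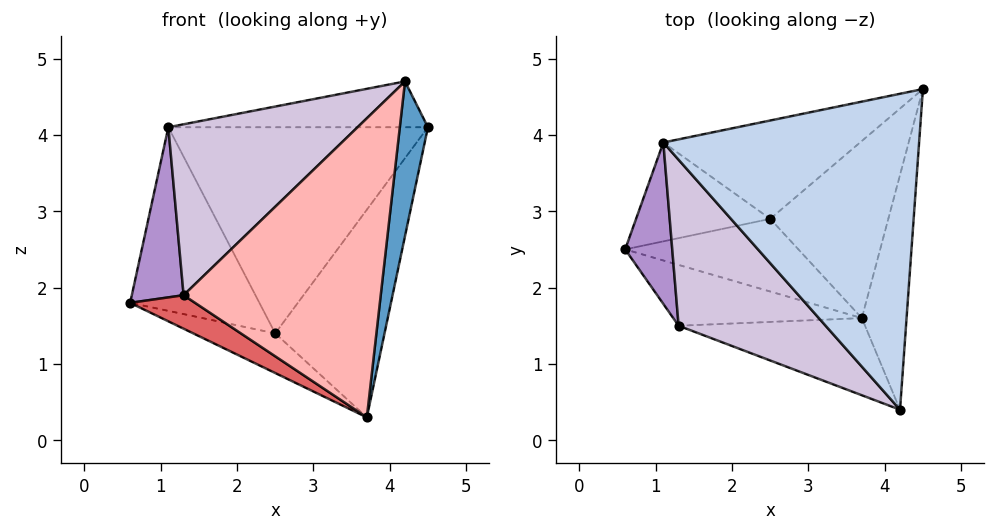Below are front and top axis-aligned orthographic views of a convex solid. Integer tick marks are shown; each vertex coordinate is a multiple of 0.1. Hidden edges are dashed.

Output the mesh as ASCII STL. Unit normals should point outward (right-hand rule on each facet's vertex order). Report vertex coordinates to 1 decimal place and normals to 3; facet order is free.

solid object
 facet normal 0.987 -0.090 -0.137
  outer loop
   vertex 3.7 1.6 0.3
   vertex 4.5 4.6 4.1
   vertex 4.2 0.4 4.7
  endloop
 endfacet
 facet normal -0.030 0.143 0.989
  outer loop
   vertex 1.1 3.9 4.1
   vertex 4.2 0.4 4.7
   vertex 4.5 4.6 4.1
  endloop
 endfacet
 facet normal -0.275 0.461 -0.844
  outer loop
   vertex 2.5 2.9 1.4
   vertex 3.7 1.6 0.3
   vertex 0.6 2.5 1.8
  endloop
 endfacet
 facet normal 0.224 0.742 -0.633
  outer loop
   vertex 2.5 2.9 1.4
   vertex 4.5 4.6 4.1
   vertex 3.7 1.6 0.3
  endloop
 endfacet
 facet normal -0.274 0.847 -0.456
  outer loop
   vertex 2.5 2.9 1.4
   vertex 0.6 2.5 1.8
   vertex 1.1 3.9 4.1
  endloop
 endfacet
 facet normal -0.183 0.887 -0.423
  outer loop
   vertex 2.5 2.9 1.4
   vertex 1.1 3.9 4.1
   vertex 4.5 4.6 4.1
  endloop
 endfacet
 facet normal -0.491 -0.420 -0.763
  outer loop
   vertex 1.3 1.5 1.9
   vertex 0.6 2.5 1.8
   vertex 3.7 1.6 0.3
  endloop
 endfacet
 facet normal -0.125 -0.961 -0.248
  outer loop
   vertex 1.3 1.5 1.9
   vertex 3.7 1.6 0.3
   vertex 4.2 0.4 4.7
  endloop
 endfacet
 facet normal -0.750 -0.480 0.455
  outer loop
   vertex 1.3 1.5 1.9
   vertex 1.1 3.9 4.1
   vertex 0.6 2.5 1.8
  endloop
 endfacet
 facet normal -0.687 -0.521 0.506
  outer loop
   vertex 1.3 1.5 1.9
   vertex 4.2 0.4 4.7
   vertex 1.1 3.9 4.1
  endloop
 endfacet
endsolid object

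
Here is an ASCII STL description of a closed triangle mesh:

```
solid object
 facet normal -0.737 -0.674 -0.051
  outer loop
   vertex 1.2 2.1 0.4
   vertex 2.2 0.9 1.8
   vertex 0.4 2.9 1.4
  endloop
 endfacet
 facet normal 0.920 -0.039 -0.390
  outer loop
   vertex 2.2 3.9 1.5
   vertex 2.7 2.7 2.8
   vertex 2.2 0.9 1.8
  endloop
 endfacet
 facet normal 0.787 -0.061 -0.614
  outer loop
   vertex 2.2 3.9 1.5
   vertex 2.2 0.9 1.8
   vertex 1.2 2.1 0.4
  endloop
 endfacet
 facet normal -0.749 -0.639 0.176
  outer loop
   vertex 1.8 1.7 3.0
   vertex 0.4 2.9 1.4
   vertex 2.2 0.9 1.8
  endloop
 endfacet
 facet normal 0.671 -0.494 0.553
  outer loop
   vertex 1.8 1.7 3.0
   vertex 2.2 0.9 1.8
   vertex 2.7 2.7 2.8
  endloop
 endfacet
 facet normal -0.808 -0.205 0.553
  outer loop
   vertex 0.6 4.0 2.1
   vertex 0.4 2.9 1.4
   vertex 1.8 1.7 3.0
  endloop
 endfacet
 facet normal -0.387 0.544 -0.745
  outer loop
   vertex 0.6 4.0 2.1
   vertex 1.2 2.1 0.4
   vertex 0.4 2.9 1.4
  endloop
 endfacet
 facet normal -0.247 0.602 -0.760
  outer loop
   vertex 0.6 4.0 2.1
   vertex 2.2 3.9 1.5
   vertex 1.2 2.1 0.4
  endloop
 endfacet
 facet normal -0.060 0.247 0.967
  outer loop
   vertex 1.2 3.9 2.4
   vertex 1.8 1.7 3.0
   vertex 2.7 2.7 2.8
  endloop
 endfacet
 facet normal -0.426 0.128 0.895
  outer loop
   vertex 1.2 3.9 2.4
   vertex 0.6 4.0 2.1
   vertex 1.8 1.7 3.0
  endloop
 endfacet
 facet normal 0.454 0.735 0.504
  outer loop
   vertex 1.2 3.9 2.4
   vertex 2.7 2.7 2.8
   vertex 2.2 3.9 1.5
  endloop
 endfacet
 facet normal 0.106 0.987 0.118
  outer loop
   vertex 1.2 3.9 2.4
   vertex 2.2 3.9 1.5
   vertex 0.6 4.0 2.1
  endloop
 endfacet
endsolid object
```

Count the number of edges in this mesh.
18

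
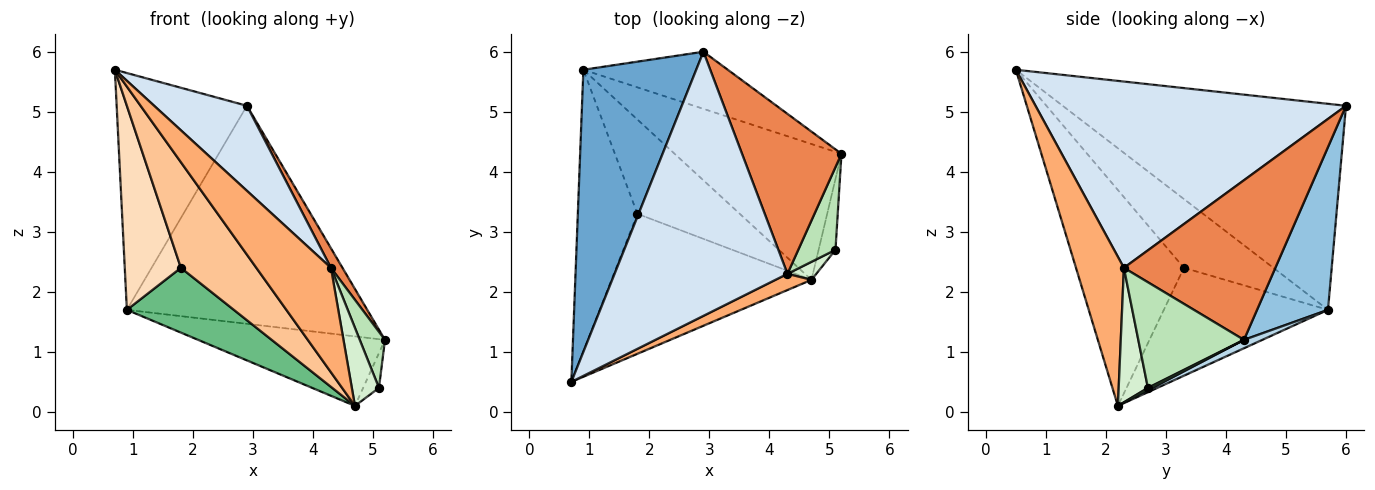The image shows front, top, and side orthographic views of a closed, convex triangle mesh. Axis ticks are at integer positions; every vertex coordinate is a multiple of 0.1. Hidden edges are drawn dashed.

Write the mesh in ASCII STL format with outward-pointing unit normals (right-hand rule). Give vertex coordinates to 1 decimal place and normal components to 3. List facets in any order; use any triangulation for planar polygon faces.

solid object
 facet normal -0.813 0.374 0.445
  outer loop
   vertex 0.9 5.7 1.7
   vertex 0.7 0.5 5.7
   vertex 2.9 6.0 5.1
  endloop
 endfacet
 facet normal 0.275 0.930 -0.244
  outer loop
   vertex 0.9 5.7 1.7
   vertex 2.9 6.0 5.1
   vertex 5.2 4.3 1.2
  endloop
 endfacet
 facet normal 0.045 0.455 -0.889
  outer loop
   vertex 0.9 5.7 1.7
   vertex 5.2 4.3 1.2
   vertex 4.7 2.2 0.1
  endloop
 endfacet
 facet normal 0.716 -0.214 0.664
  outer loop
   vertex 4.3 2.3 2.4
   vertex 2.9 6.0 5.1
   vertex 0.7 0.5 5.7
  endloop
 endfacet
 facet normal 0.847 -0.065 0.528
  outer loop
   vertex 4.3 2.3 2.4
   vertex 5.2 4.3 1.2
   vertex 2.9 6.0 5.1
  endloop
 endfacet
 facet normal 0.536 -0.834 0.129
  outer loop
   vertex 4.3 2.3 2.4
   vertex 0.7 0.5 5.7
   vertex 4.7 2.2 0.1
  endloop
 endfacet
 facet normal -0.653 -0.456 -0.605
  outer loop
   vertex 1.8 3.3 2.4
   vertex 4.7 2.2 0.1
   vertex 0.7 0.5 5.7
  endloop
 endfacet
 facet normal -0.683 -0.429 -0.591
  outer loop
   vertex 1.8 3.3 2.4
   vertex 0.7 0.5 5.7
   vertex 0.9 5.7 1.7
  endloop
 endfacet
 facet normal -0.656 -0.427 -0.622
  outer loop
   vertex 1.8 3.3 2.4
   vertex 0.9 5.7 1.7
   vertex 4.7 2.2 0.1
  endloop
 endfacet
 facet normal 0.121 0.438 -0.891
  outer loop
   vertex 5.1 2.7 0.4
   vertex 4.7 2.2 0.1
   vertex 5.2 4.3 1.2
  endloop
 endfacet
 facet normal 0.920 -0.220 0.324
  outer loop
   vertex 5.1 2.7 0.4
   vertex 5.2 4.3 1.2
   vertex 4.3 2.3 2.4
  endloop
 endfacet
 facet normal 0.724 -0.672 0.155
  outer loop
   vertex 5.1 2.7 0.4
   vertex 4.3 2.3 2.4
   vertex 4.7 2.2 0.1
  endloop
 endfacet
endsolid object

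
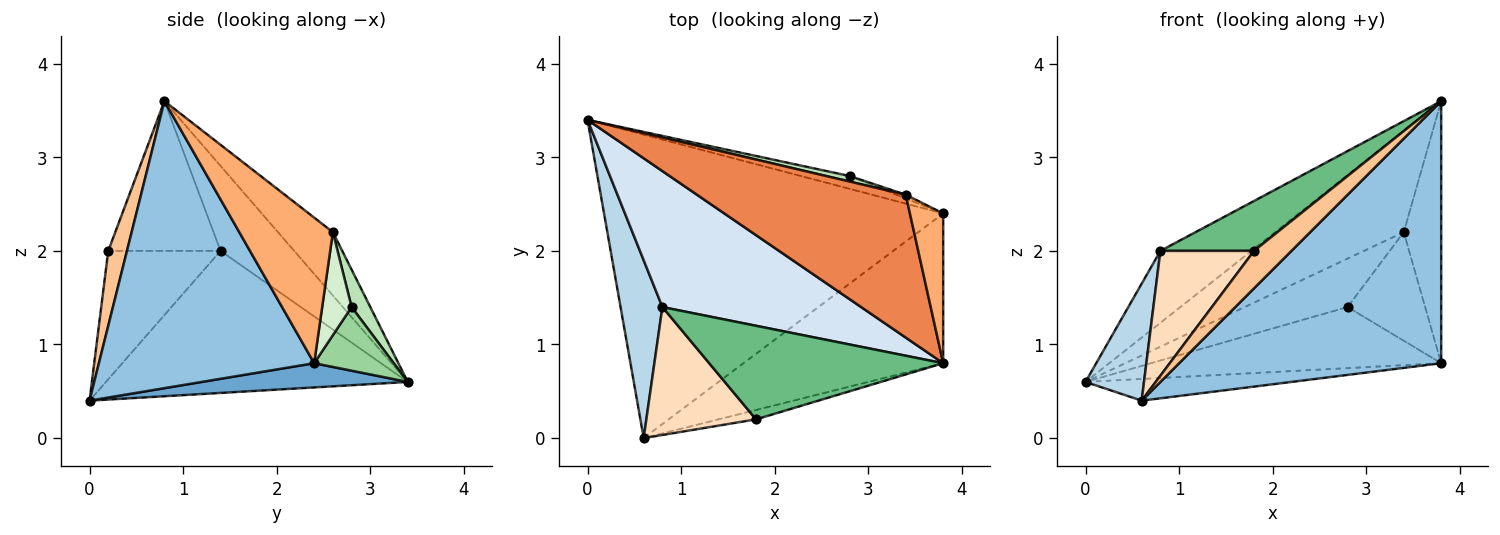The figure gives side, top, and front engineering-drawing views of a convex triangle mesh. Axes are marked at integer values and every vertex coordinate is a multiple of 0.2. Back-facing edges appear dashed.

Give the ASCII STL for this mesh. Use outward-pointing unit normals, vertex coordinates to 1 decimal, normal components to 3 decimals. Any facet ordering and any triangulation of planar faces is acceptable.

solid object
 facet normal 0.071 0.071 -0.995
  outer loop
   vertex 0.6 0.0 0.4
   vertex 0.0 3.4 0.6
   vertex 3.8 2.4 0.8
  endloop
 endfacet
 facet normal 0.581 -0.707 -0.404
  outer loop
   vertex 3.8 0.8 3.6
   vertex 0.6 0.0 0.4
   vertex 3.8 2.4 0.8
  endloop
 endfacet
 facet normal -0.943 -0.183 0.278
  outer loop
   vertex 0.8 1.4 2.0
   vertex 0.0 3.4 0.6
   vertex 0.6 0.0 0.4
  endloop
 endfacet
 facet normal -0.354 0.437 0.827
  outer loop
   vertex 0.8 1.4 2.0
   vertex 3.8 0.8 3.6
   vertex 0.0 3.4 0.6
  endloop
 endfacet
 facet normal -0.240 0.562 0.791
  outer loop
   vertex 3.4 2.6 2.2
   vertex 0.0 3.4 0.6
   vertex 3.8 0.8 3.6
  endloop
 endfacet
 facet normal 0.908 0.363 0.208
  outer loop
   vertex 3.4 2.6 2.2
   vertex 3.8 0.8 3.6
   vertex 3.8 2.4 0.8
  endloop
 endfacet
 facet normal 0.436 -0.873 -0.218
  outer loop
   vertex 1.8 0.2 2.0
   vertex 0.6 0.0 0.4
   vertex 3.8 0.8 3.6
  endloop
 endfacet
 facet normal -0.642 -0.535 0.549
  outer loop
   vertex 1.8 0.2 2.0
   vertex 0.8 1.4 2.0
   vertex 0.6 0.0 0.4
  endloop
 endfacet
 facet normal -0.492 -0.410 0.768
  outer loop
   vertex 1.8 0.2 2.0
   vertex 3.8 0.8 3.6
   vertex 0.8 1.4 2.0
  endloop
 endfacet
 facet normal 0.259 0.945 -0.198
  outer loop
   vertex 2.8 2.8 1.4
   vertex 3.8 2.4 0.8
   vertex 0.0 3.4 0.6
  endloop
 endfacet
 facet normal 0.178 0.978 0.111
  outer loop
   vertex 2.8 2.8 1.4
   vertex 0.0 3.4 0.6
   vertex 3.4 2.6 2.2
  endloop
 endfacet
 facet normal 0.354 0.935 -0.032
  outer loop
   vertex 2.8 2.8 1.4
   vertex 3.4 2.6 2.2
   vertex 3.8 2.4 0.8
  endloop
 endfacet
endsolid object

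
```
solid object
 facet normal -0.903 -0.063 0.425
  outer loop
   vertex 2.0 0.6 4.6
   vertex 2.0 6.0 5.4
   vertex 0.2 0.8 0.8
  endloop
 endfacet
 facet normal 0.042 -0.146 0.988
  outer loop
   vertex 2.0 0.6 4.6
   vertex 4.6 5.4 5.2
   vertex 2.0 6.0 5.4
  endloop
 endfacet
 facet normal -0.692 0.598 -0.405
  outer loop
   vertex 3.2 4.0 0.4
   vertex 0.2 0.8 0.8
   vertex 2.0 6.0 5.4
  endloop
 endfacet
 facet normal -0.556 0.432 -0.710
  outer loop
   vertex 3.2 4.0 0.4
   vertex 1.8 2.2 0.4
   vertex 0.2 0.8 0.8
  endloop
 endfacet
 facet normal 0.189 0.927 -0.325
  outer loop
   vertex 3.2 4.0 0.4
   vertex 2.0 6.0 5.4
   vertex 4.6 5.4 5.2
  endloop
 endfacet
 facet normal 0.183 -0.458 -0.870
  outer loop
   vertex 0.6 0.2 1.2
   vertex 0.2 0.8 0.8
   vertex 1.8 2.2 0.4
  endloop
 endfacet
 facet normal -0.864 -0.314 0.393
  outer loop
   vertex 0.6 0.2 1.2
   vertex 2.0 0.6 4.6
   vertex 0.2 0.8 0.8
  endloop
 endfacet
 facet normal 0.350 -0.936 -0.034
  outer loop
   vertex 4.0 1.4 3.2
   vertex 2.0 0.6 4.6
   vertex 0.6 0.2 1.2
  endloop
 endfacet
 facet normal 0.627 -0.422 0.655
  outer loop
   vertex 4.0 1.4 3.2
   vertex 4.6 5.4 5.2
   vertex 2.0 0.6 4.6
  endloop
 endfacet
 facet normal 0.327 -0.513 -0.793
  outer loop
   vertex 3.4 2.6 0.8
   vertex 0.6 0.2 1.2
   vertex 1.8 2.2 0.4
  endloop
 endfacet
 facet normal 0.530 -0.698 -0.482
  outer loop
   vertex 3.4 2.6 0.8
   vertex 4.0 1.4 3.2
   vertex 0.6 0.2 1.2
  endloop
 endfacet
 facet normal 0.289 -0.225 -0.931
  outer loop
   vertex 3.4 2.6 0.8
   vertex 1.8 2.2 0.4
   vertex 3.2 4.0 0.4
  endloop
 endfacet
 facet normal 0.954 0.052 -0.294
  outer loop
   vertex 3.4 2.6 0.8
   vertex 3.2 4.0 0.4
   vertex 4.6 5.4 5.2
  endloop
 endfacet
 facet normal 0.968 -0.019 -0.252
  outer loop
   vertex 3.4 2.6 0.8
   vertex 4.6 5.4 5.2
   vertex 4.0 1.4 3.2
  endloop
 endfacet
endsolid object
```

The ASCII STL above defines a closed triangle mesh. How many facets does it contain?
14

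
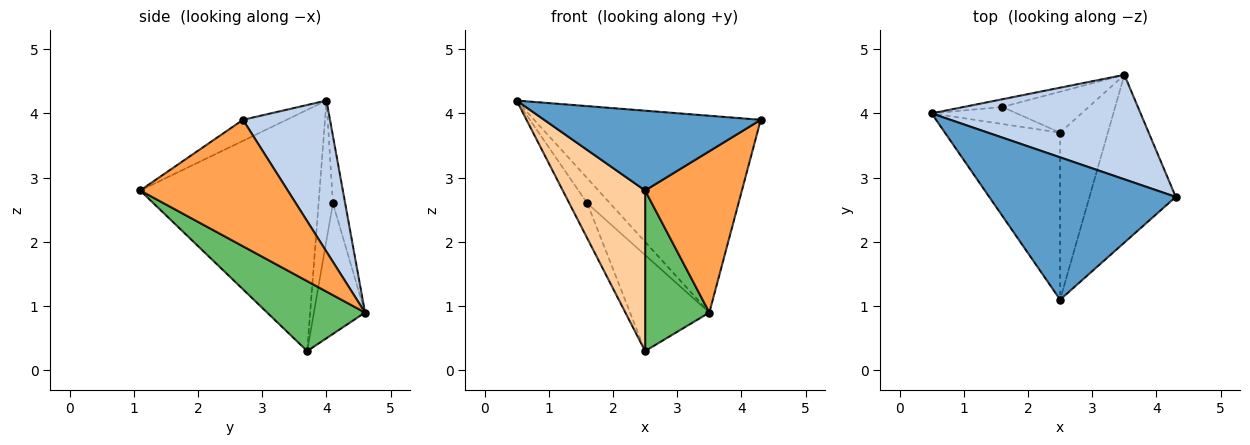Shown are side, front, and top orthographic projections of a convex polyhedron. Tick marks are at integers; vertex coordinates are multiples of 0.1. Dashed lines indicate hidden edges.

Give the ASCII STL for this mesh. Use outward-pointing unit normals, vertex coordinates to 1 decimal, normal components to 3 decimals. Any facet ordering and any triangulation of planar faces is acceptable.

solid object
 facet normal -0.098 -0.487 0.868
  outer loop
   vertex 2.5 1.1 2.8
   vertex 4.3 2.7 3.9
   vertex 0.5 4.0 4.2
  endloop
 endfacet
 facet normal 0.321 0.836 0.444
  outer loop
   vertex 3.5 4.6 0.9
   vertex 0.5 4.0 4.2
   vertex 4.3 2.7 3.9
  endloop
 endfacet
 facet normal 0.726 -0.476 -0.495
  outer loop
   vertex 3.5 4.6 0.9
   vertex 4.3 2.7 3.9
   vertex 2.5 1.1 2.8
  endloop
 endfacet
 facet normal -0.834 -0.383 -0.398
  outer loop
   vertex 2.5 3.7 0.3
   vertex 2.5 1.1 2.8
   vertex 0.5 4.0 4.2
  endloop
 endfacet
 facet normal 0.726 -0.477 -0.496
  outer loop
   vertex 2.5 3.7 0.3
   vertex 3.5 4.6 0.9
   vertex 2.5 1.1 2.8
  endloop
 endfacet
 facet normal -0.458 0.850 -0.261
  outer loop
   vertex 1.6 4.1 2.6
   vertex 0.5 4.0 4.2
   vertex 3.5 4.6 0.9
  endloop
 endfacet
 facet normal -0.583 0.731 -0.355
  outer loop
   vertex 1.6 4.1 2.6
   vertex 2.5 3.7 0.3
   vertex 0.5 4.0 4.2
  endloop
 endfacet
 facet normal -0.510 0.791 -0.337
  outer loop
   vertex 1.6 4.1 2.6
   vertex 3.5 4.6 0.9
   vertex 2.5 3.7 0.3
  endloop
 endfacet
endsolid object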